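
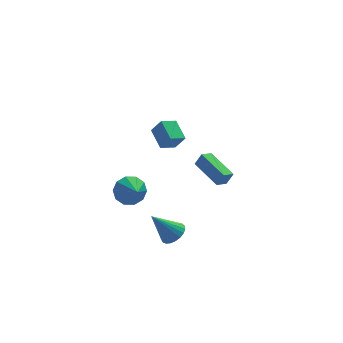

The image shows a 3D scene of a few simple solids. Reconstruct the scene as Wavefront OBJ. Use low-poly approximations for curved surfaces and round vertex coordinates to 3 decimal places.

v -0.681 -1.438 -3.998
v -0.204 -2.018 -3.6
v -1.919 -1.322 -2.342
v -0.047 -1.716 -3.504
v -0 -1.366 -3.494
v -0.071 -1.028 -3.57
v -0.248 -0.761 -3.721
v -0.499 -0.612 -3.919
v -0.782 -0.605 -4.131
v -1.047 -0.742 -4.32
v -1.249 -1 -4.453
v -1.353 -1.333 -4.507
v -1.341 -1.685 -4.474
v -1.214 -1.994 -4.357
v -0.996 -2.207 -4.179
v -0.723 -2.287 -3.969
v -0.443 -2.22 -3.764
v -2.083 3.923 -4.129
v -1.592 4.48 -3.372
v -1.877 2.657 -3.331
v -2.232 4.465 -3.23
v -2.814 4.243 -3.431
v -3.118 3.899 -3.898
v -3.026 3.564 -4.454
v -2.574 3.366 -4.885
v -1.935 3.381 -5.027
v -1.352 3.603 -4.826
v -1.049 3.947 -4.359
v -1.141 4.282 -3.803
v -1.256 -0.771 3.051
v -0.752 -1.122 3.988
v -1.498 0.511 3.662
v -0.993 0.16 4.598
v -0.327 -0.42 2.682
v 0.178 -0.771 3.618
v -0.568 0.862 3.292
v -0.064 0.511 4.229
v 2.204 -0.022 -1.33
v 2.591 -0.088 -0.509
v 1.375 1.919 -0.783
v 1.762 1.853 0.038
v 2.878 0.347 -1.618
v 3.265 0.281 -0.797
v 2.049 2.288 -1.071
v 2.436 2.222 -0.25
f 2 1 4
f 2 4 3
f 4 1 5
f 4 5 3
f 5 1 6
f 5 6 3
f 6 1 7
f 6 7 3
f 7 1 8
f 7 8 3
f 8 1 9
f 8 9 3
f 9 1 10
f 9 10 3
f 10 1 11
f 10 11 3
f 11 1 12
f 11 12 3
f 12 1 13
f 12 13 3
f 13 1 14
f 13 14 3
f 14 1 15
f 14 15 3
f 15 1 16
f 15 16 3
f 16 1 17
f 16 17 3
f 17 1 2
f 17 2 3
f 19 18 21
f 19 21 20
f 21 18 22
f 21 22 20
f 22 18 23
f 22 23 20
f 23 18 24
f 23 24 20
f 24 18 25
f 24 25 20
f 25 18 26
f 25 26 20
f 26 18 27
f 26 27 20
f 27 18 28
f 27 28 20
f 28 18 29
f 28 29 20
f 29 18 19
f 29 19 20
f 31 33 30
f 34 31 30
f 30 33 32
f 32 34 30
f 31 37 33
f 35 31 34
f 35 37 31
f 33 37 32
f 36 34 32
f 32 37 36
f 36 35 34
f 37 35 36
f 39 41 38
f 42 39 38
f 38 41 40
f 40 42 38
f 39 45 41
f 43 39 42
f 43 45 39
f 41 45 40
f 44 42 40
f 40 45 44
f 44 43 42
f 45 43 44



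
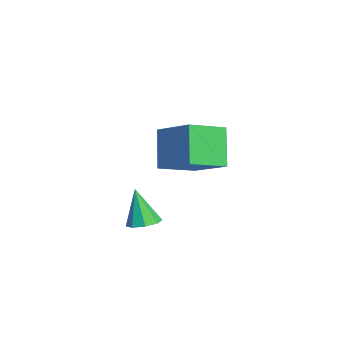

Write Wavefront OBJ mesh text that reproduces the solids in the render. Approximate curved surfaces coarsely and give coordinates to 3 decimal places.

v 1.673 -2.133 -0.828
v 2.155 -1.649 -0.6
v 1.187 -2.427 0.828
v 1.664 -1.423 -0.704
v 1.177 -1.613 -0.881
v 0.982 -2.107 -1.026
v 1.191 -2.616 -1.055
v 1.683 -2.842 -0.951
v 2.169 -2.652 -0.774
v 2.365 -2.158 -0.629
v -3.583 -1.021 1.735
v -2.014 0.099 2.71
v -4.36 0.617 1.102
v -2.791 1.737 2.077
v -2.449 -1.137 0.043
v -0.88 -0.017 1.018
v -3.226 0.501 -0.59
v -1.657 1.621 0.385
f 2 1 4
f 2 4 3
f 4 1 5
f 4 5 3
f 5 1 6
f 5 6 3
f 6 1 7
f 6 7 3
f 7 1 8
f 7 8 3
f 8 1 9
f 8 9 3
f 9 1 10
f 9 10 3
f 10 1 2
f 10 2 3
f 12 14 11
f 15 12 11
f 11 14 13
f 13 15 11
f 12 18 14
f 16 12 15
f 16 18 12
f 14 18 13
f 17 15 13
f 13 18 17
f 17 16 15
f 18 16 17



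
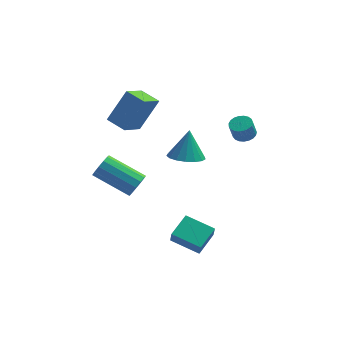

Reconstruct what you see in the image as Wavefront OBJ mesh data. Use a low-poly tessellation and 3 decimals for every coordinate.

v 2.589 2.769 1.181
v 3.021 2.312 1.166
v 2.804 2.073 2.123
v 2.371 2.531 2.139
v 3.162 2.517 1.249
v 2.945 2.278 2.206
v 3.203 2.765 1.32
v 2.986 2.527 2.277
v 3.138 3.015 1.367
v 2.921 2.776 2.324
v 2.978 3.222 1.382
v 2.761 2.983 2.34
v 2.751 3.35 1.363
v 2.534 3.112 2.32
v 2.495 3.378 1.312
v 2.278 3.14 2.269
v 2.256 3.301 1.239
v 2.039 3.063 2.196
v 2.074 3.132 1.155
v 1.857 2.894 2.112
v 1.981 2.9 1.076
v 1.764 2.662 2.033
v 1.993 2.646 1.016
v 1.776 2.407 1.973
v 2.108 2.412 0.984
v 1.891 2.174 1.941
v 2.306 2.241 0.986
v 2.089 2.003 1.943
v 2.553 2.161 1.022
v 2.336 1.922 1.979
v 2.806 2.186 1.085
v 2.589 1.947 2.043
v 0.451 -4.126 -2.667
v 0.523 -4.526 -1.864
v -0.983 -3.492 -2.223
v -0.912 -3.891 -1.42
v 1.112 -2.989 -2.16
v 1.183 -3.388 -1.357
v -0.323 -2.354 -1.716
v -0.251 -2.754 -0.913
v -2.762 2.526 1.593
v -3.455 1.285 2.391
v -3.695 3.227 1.873
v -4.388 1.986 2.672
v -1.792 3.114 3.348
v -2.485 1.873 4.147
v -2.725 3.815 3.629
v -3.418 2.574 4.427
v -2.614 -2.502 1.056
v -2.224 -2.118 1.524
v -4.057 -1.415 2.472
v -4.446 -1.798 2.004
v -2.295 -1.874 1.207
v -4.127 -1.171 2.156
v -2.466 -1.83 0.842
v -4.299 -1.127 1.791
v -2.685 -1.999 0.545
v -4.518 -1.296 1.494
v -2.881 -2.327 0.41
v -4.714 -1.624 1.359
v -2.992 -2.711 0.48
v -4.825 -2.008 1.429
v -2.983 -3.029 0.733
v -4.816 -2.325 1.681
v -2.857 -3.179 1.088
v -4.689 -2.475 2.036
v -2.653 -3.114 1.433
v -4.486 -2.41 2.381
v -2.437 -2.854 1.658
v -4.27 -2.151 2.607
v -2.277 -2.483 1.692
v -4.11 -1.78 2.641
v -0.368 1.428 0.309
v 0.621 1.287 0.265
v -0.212 2.012 1.931
v 0.563 1.736 0.11
v 0.291 2.114 -0.001
v -0.132 2.335 -0.04
v -0.608 2.349 0.001
v -1.03 2.151 0.113
v -1.3 1.788 0.269
v -1.356 1.343 0.435
v -1.186 0.917 0.572
v -0.828 0.608 0.649
v -0.365 0.487 0.648
v 0.097 0.582 0.569
v 0.453 0.871 0.431
f 2 1 5
f 2 5 3
f 3 5 6
f 3 6 4
f 5 1 7
f 5 7 6
f 6 7 8
f 6 8 4
f 7 1 9
f 7 9 8
f 8 9 10
f 8 10 4
f 9 1 11
f 9 11 10
f 10 11 12
f 10 12 4
f 11 1 13
f 11 13 12
f 12 13 14
f 12 14 4
f 13 1 15
f 13 15 14
f 14 15 16
f 14 16 4
f 15 1 17
f 15 17 16
f 16 17 18
f 16 18 4
f 17 1 19
f 17 19 18
f 18 19 20
f 18 20 4
f 19 1 21
f 19 21 20
f 20 21 22
f 20 22 4
f 21 1 23
f 21 23 22
f 22 23 24
f 22 24 4
f 23 1 25
f 23 25 24
f 24 25 26
f 24 26 4
f 25 1 27
f 25 27 26
f 26 27 28
f 26 28 4
f 27 1 29
f 27 29 28
f 28 29 30
f 28 30 4
f 29 1 31
f 29 31 30
f 30 31 32
f 30 32 4
f 31 1 2
f 31 2 32
f 32 2 3
f 32 3 4
f 34 36 33
f 37 34 33
f 33 36 35
f 35 37 33
f 34 40 36
f 38 34 37
f 38 40 34
f 36 40 35
f 39 37 35
f 35 40 39
f 39 38 37
f 40 38 39
f 42 44 41
f 45 42 41
f 41 44 43
f 43 45 41
f 42 48 44
f 46 42 45
f 46 48 42
f 44 48 43
f 47 45 43
f 43 48 47
f 47 46 45
f 48 46 47
f 50 49 53
f 50 53 51
f 51 53 54
f 51 54 52
f 53 49 55
f 53 55 54
f 54 55 56
f 54 56 52
f 55 49 57
f 55 57 56
f 56 57 58
f 56 58 52
f 57 49 59
f 57 59 58
f 58 59 60
f 58 60 52
f 59 49 61
f 59 61 60
f 60 61 62
f 60 62 52
f 61 49 63
f 61 63 62
f 62 63 64
f 62 64 52
f 63 49 65
f 63 65 64
f 64 65 66
f 64 66 52
f 65 49 67
f 65 67 66
f 66 67 68
f 66 68 52
f 67 49 69
f 67 69 68
f 68 69 70
f 68 70 52
f 69 49 71
f 69 71 70
f 70 71 72
f 70 72 52
f 71 49 50
f 71 50 72
f 72 50 51
f 72 51 52
f 74 73 76
f 74 76 75
f 76 73 77
f 76 77 75
f 77 73 78
f 77 78 75
f 78 73 79
f 78 79 75
f 79 73 80
f 79 80 75
f 80 73 81
f 80 81 75
f 81 73 82
f 81 82 75
f 82 73 83
f 82 83 75
f 83 73 84
f 83 84 75
f 84 73 85
f 84 85 75
f 85 73 86
f 85 86 75
f 86 73 87
f 86 87 75
f 87 73 74
f 87 74 75



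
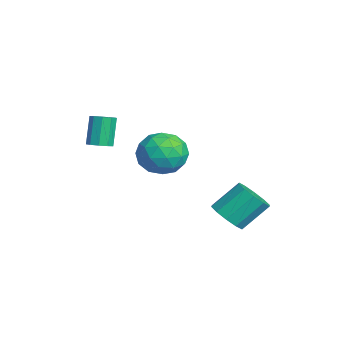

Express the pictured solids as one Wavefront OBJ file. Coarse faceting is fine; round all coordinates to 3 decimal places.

v 4.005 1.514 -3.907
v 4.823 1.692 -3.975
v 4.673 2.785 -2.9
v 3.855 2.606 -2.833
v 4.566 1.99 -4.313
v 4.415 3.083 -3.238
v 4.094 2.106 -4.497
v 3.944 3.198 -3.422
v 3.589 1.995 -4.455
v 3.438 3.088 -3.38
v 3.242 1.701 -4.205
v 3.092 2.793 -3.13
v 3.187 1.335 -3.84
v 3.037 2.428 -2.765
v 3.445 1.037 -3.502
v 3.294 2.13 -2.427
v 3.916 0.922 -3.318
v 3.766 2.014 -2.243
v 4.422 1.032 -3.36
v 4.271 2.125 -2.285
v 4.768 1.327 -3.61
v 4.618 2.419 -2.535
v 2.135 -0.539 -0.436
v 2.663 -0.094 -1.271
v 3.517 -1.566 -0.109
v 4.045 -1.121 -0.944
v 3.846 -0.535 -0.055
v 2.992 0.099 -0.257
v 3.188 -1.759 -1.123
v 2.334 -1.125 -1.325
v 3.314 -0.849 -1.695
v 3.72 -0.092 -1.035
v 2.46 -1.568 -0.345
v 2.866 -0.811 0.315
v 2.278 -0.226 -0.882
v 3.902 -1.434 -0.498
v 3.785 -1.089 0.024
v 4.095 -0.828 -0.466
v 2.471 -0.113 -0.286
v 2.781 0.149 -0.777
v 3.476 -0.11 -0.062
v 3.399 -1.809 -0.603
v 3.709 -1.547 -1.094
v 2.085 -0.832 -0.914
v 2.395 -0.571 -1.404
v 2.704 -1.55 -1.318
v 2.971 -0.409 -1.622
v 3.783 -1.012 -1.43
v 3.279 -1.387 -1.535
v 2.777 -1.014 -1.654
v 3.209 0.036 -1.234
v 4.022 -0.567 -1.042
v 3.905 -0.223 -0.52
v 3.403 0.15 -0.639
v 3.592 -0.407 -1.484
v 2.158 -1.093 -0.338
v 2.971 -1.696 -0.146
v 2.777 -1.81 -0.741
v 2.275 -1.437 -0.86
v 2.397 -0.648 0.05
v 3.209 -1.251 0.242
v 3.403 -0.646 0.274
v 2.901 -0.273 0.155
v 2.588 -1.253 0.104
v -0.167 -2.794 -1.581
v 0.133 -3.213 -1.389
v -0.393 -2.985 -0.068
v -0.693 -2.566 -0.259
v 0.329 -2.894 -1.366
v -0.196 -2.665 -0.045
v 0.294 -2.527 -1.443
v -0.232 -2.299 -0.122
v 0.042 -2.286 -1.585
v -0.483 -2.057 -0.264
v -0.307 -2.282 -1.725
v -0.832 -2.054 -0.403
v -0.591 -2.518 -1.797
v -1.116 -2.29 -0.476
v -0.677 -2.883 -1.768
v -1.202 -2.655 -0.447
v -0.524 -3.207 -1.651
v -1.049 -2.978 -0.33
v -0.204 -3.337 -1.502
v -0.73 -3.109 -0.18
f 2 1 5
f 2 5 3
f 3 5 6
f 3 6 4
f 5 1 7
f 5 7 6
f 6 7 8
f 6 8 4
f 7 1 9
f 7 9 8
f 8 9 10
f 8 10 4
f 9 1 11
f 9 11 10
f 10 11 12
f 10 12 4
f 11 1 13
f 11 13 12
f 12 13 14
f 12 14 4
f 13 1 15
f 13 15 14
f 14 15 16
f 14 16 4
f 15 1 17
f 15 17 16
f 16 17 18
f 16 18 4
f 17 1 19
f 17 19 18
f 18 19 20
f 18 20 4
f 19 1 21
f 19 21 20
f 20 21 22
f 20 22 4
f 21 1 2
f 21 2 22
f 22 2 3
f 22 3 4
f 23 60 39
f 60 34 63
f 39 63 28
f 60 63 39
f 23 39 35
f 39 28 40
f 35 40 24
f 39 40 35
f 23 35 44
f 35 24 45
f 44 45 30
f 35 45 44
f 23 44 56
f 44 30 59
f 56 59 33
f 44 59 56
f 23 56 60
f 56 33 64
f 60 64 34
f 56 64 60
f 24 40 51
f 40 28 54
f 51 54 32
f 40 54 51
f 28 63 41
f 63 34 62
f 41 62 27
f 63 62 41
f 34 64 61
f 64 33 57
f 61 57 25
f 64 57 61
f 33 59 58
f 59 30 46
f 58 46 29
f 59 46 58
f 30 45 50
f 45 24 47
f 50 47 31
f 45 47 50
f 26 52 38
f 52 32 53
f 38 53 27
f 52 53 38
f 26 38 36
f 38 27 37
f 36 37 25
f 38 37 36
f 26 36 43
f 36 25 42
f 43 42 29
f 36 42 43
f 26 43 48
f 43 29 49
f 48 49 31
f 43 49 48
f 26 48 52
f 48 31 55
f 52 55 32
f 48 55 52
f 27 53 41
f 53 32 54
f 41 54 28
f 53 54 41
f 25 37 61
f 37 27 62
f 61 62 34
f 37 62 61
f 29 42 58
f 42 25 57
f 58 57 33
f 42 57 58
f 31 49 50
f 49 29 46
f 50 46 30
f 49 46 50
f 32 55 51
f 55 31 47
f 51 47 24
f 55 47 51
f 66 65 69
f 66 69 67
f 67 69 70
f 67 70 68
f 69 65 71
f 69 71 70
f 70 71 72
f 70 72 68
f 71 65 73
f 71 73 72
f 72 73 74
f 72 74 68
f 73 65 75
f 73 75 74
f 74 75 76
f 74 76 68
f 75 65 77
f 75 77 76
f 76 77 78
f 76 78 68
f 77 65 79
f 77 79 78
f 78 79 80
f 78 80 68
f 79 65 81
f 79 81 80
f 80 81 82
f 80 82 68
f 81 65 83
f 81 83 82
f 82 83 84
f 82 84 68
f 83 65 66
f 83 66 84
f 84 66 67
f 84 67 68



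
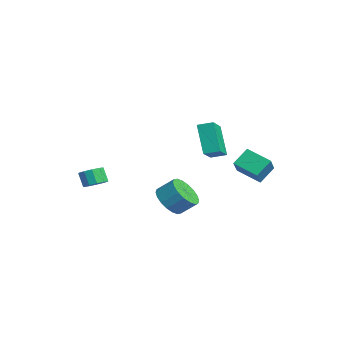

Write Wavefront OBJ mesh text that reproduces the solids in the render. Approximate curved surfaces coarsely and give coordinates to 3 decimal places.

v -1.807 2.585 1.237
v -2.969 2.567 3.045
v -1.443 3.44 1.479
v -2.606 3.422 3.287
v -0.274 1.658 2.213
v -1.437 1.64 4.021
v 0.089 2.513 2.455
v -1.073 2.495 4.263
v 2.824 -1.29 0.174
v 3.616 -1.041 -0.486
v 4.028 -0.2 0.327
v 3.236 -0.45 0.986
v 3.273 -0.746 -0.617
v 3.685 0.095 0.196
v 2.841 -0.558 -0.593
v 3.252 0.283 0.22
v 2.405 -0.516 -0.416
v 2.817 0.325 0.397
v 2.053 -0.626 -0.123
v 2.465 0.215 0.69
v 1.853 -0.869 0.229
v 2.265 -0.028 1.042
v 1.846 -1.195 0.57
v 2.258 -0.354 1.383
v 2.032 -1.54 0.833
v 2.444 -0.699 1.646
v 2.375 -1.835 0.964
v 2.787 -0.994 1.777
v 2.808 -2.023 0.94
v 3.219 -1.182 1.753
v 3.243 -2.065 0.763
v 3.655 -1.224 1.576
v 3.595 -1.955 0.47
v 4.007 -1.114 1.283
v 3.795 -1.712 0.118
v 4.207 -0.871 0.931
v 3.802 -1.386 -0.223
v 4.214 -0.545 0.59
v -2.782 -3.903 -0.47
v -2.27 -4.416 -0.276
v -2.766 -4.57 0.625
v -3.278 -4.057 0.43
v -2.124 -4.003 -0.125
v -2.62 -4.157 0.776
v -2.229 -3.551 -0.106
v -2.725 -3.705 0.795
v -2.545 -3.235 -0.226
v -3.041 -3.389 0.675
v -2.952 -3.173 -0.439
v -3.448 -3.327 0.462
v -3.294 -3.39 -0.665
v -3.79 -3.544 0.236
v -3.44 -3.803 -0.816
v -3.936 -3.957 0.085
v -3.335 -4.255 -0.835
v -3.831 -4.409 0.066
v -3.019 -4.571 -0.715
v -3.515 -4.725 0.186
v -2.612 -4.633 -0.502
v -3.108 -4.787 0.399
v 2.758 2.596 2.001
v 3.84 2.011 3.025
v 2.435 3.483 2.85
v 3.516 2.899 3.874
v 3.844 3.561 1.406
v 4.925 2.977 2.43
v 3.52 4.449 2.255
v 4.602 3.864 3.279
f 2 4 1
f 5 2 1
f 1 4 3
f 3 5 1
f 2 8 4
f 6 2 5
f 6 8 2
f 4 8 3
f 7 5 3
f 3 8 7
f 7 6 5
f 8 6 7
f 10 9 13
f 10 13 11
f 11 13 14
f 11 14 12
f 13 9 15
f 13 15 14
f 14 15 16
f 14 16 12
f 15 9 17
f 15 17 16
f 16 17 18
f 16 18 12
f 17 9 19
f 17 19 18
f 18 19 20
f 18 20 12
f 19 9 21
f 19 21 20
f 20 21 22
f 20 22 12
f 21 9 23
f 21 23 22
f 22 23 24
f 22 24 12
f 23 9 25
f 23 25 24
f 24 25 26
f 24 26 12
f 25 9 27
f 25 27 26
f 26 27 28
f 26 28 12
f 27 9 29
f 27 29 28
f 28 29 30
f 28 30 12
f 29 9 31
f 29 31 30
f 30 31 32
f 30 32 12
f 31 9 33
f 31 33 32
f 32 33 34
f 32 34 12
f 33 9 35
f 33 35 34
f 34 35 36
f 34 36 12
f 35 9 37
f 35 37 36
f 36 37 38
f 36 38 12
f 37 9 10
f 37 10 38
f 38 10 11
f 38 11 12
f 40 39 43
f 40 43 41
f 41 43 44
f 41 44 42
f 43 39 45
f 43 45 44
f 44 45 46
f 44 46 42
f 45 39 47
f 45 47 46
f 46 47 48
f 46 48 42
f 47 39 49
f 47 49 48
f 48 49 50
f 48 50 42
f 49 39 51
f 49 51 50
f 50 51 52
f 50 52 42
f 51 39 53
f 51 53 52
f 52 53 54
f 52 54 42
f 53 39 55
f 53 55 54
f 54 55 56
f 54 56 42
f 55 39 57
f 55 57 56
f 56 57 58
f 56 58 42
f 57 39 59
f 57 59 58
f 58 59 60
f 58 60 42
f 59 39 40
f 59 40 60
f 60 40 41
f 60 41 42
f 62 64 61
f 65 62 61
f 61 64 63
f 63 65 61
f 62 68 64
f 66 62 65
f 66 68 62
f 64 68 63
f 67 65 63
f 63 68 67
f 67 66 65
f 68 66 67



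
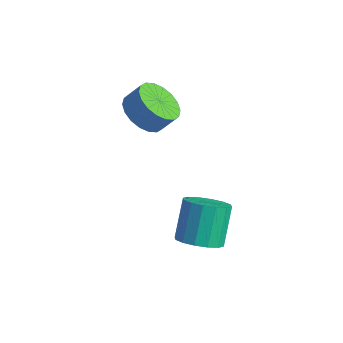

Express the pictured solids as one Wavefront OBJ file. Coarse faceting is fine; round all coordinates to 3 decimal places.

v -0.786 0.601 3.51
v -0.276 1.212 2.856
v 0.176 1.669 3.636
v -0.334 1.059 4.29
v -0.659 1.449 2.939
v -0.208 1.906 3.719
v -1.068 1.518 3.136
v -0.616 1.976 3.915
v -1.42 1.406 3.406
v -0.969 1.863 4.185
v -1.647 1.134 3.697
v -1.196 1.591 4.476
v -1.704 0.757 3.951
v -1.252 1.214 4.73
v -1.578 0.349 4.118
v -1.127 0.806 4.897
v -1.296 -0.009 4.164
v -0.844 0.448 4.944
v -0.912 -0.246 4.081
v -0.461 0.211 4.861
v -0.504 -0.316 3.885
v -0.052 0.142 4.664
v -0.151 -0.203 3.615
v 0.3 0.254 4.394
v 0.076 0.069 3.324
v 0.527 0.526 4.103
v 0.132 0.446 3.07
v 0.584 0.903 3.849
v 0.007 0.854 2.903
v 0.458 1.311 3.682
v 3.773 -0.936 -0.244
v 4.678 -0.844 0.03
v 4.152 0.127 1.439
v 3.247 0.036 1.164
v 4.595 -0.46 -0.266
v 4.069 0.511 1.143
v 4.292 -0.203 -0.556
v 3.766 0.768 0.853
v 3.85 -0.143 -0.762
v 3.324 0.828 0.646
v 3.387 -0.295 -0.83
v 2.861 0.676 0.578
v 3.028 -0.619 -0.741
v 2.502 0.353 0.668
v 2.868 -1.027 -0.519
v 2.342 -0.056 0.89
v 2.951 -1.411 -0.223
v 2.425 -0.44 1.186
v 3.254 -1.668 0.067
v 2.728 -0.697 1.476
v 3.696 -1.728 0.274
v 3.17 -0.757 1.682
v 4.159 -1.576 0.342
v 3.633 -0.605 1.75
v 4.518 -1.253 0.252
v 3.992 -0.281 1.661
f 2 1 5
f 2 5 3
f 3 5 6
f 3 6 4
f 5 1 7
f 5 7 6
f 6 7 8
f 6 8 4
f 7 1 9
f 7 9 8
f 8 9 10
f 8 10 4
f 9 1 11
f 9 11 10
f 10 11 12
f 10 12 4
f 11 1 13
f 11 13 12
f 12 13 14
f 12 14 4
f 13 1 15
f 13 15 14
f 14 15 16
f 14 16 4
f 15 1 17
f 15 17 16
f 16 17 18
f 16 18 4
f 17 1 19
f 17 19 18
f 18 19 20
f 18 20 4
f 19 1 21
f 19 21 20
f 20 21 22
f 20 22 4
f 21 1 23
f 21 23 22
f 22 23 24
f 22 24 4
f 23 1 25
f 23 25 24
f 24 25 26
f 24 26 4
f 25 1 27
f 25 27 26
f 26 27 28
f 26 28 4
f 27 1 29
f 27 29 28
f 28 29 30
f 28 30 4
f 29 1 2
f 29 2 30
f 30 2 3
f 30 3 4
f 32 31 35
f 32 35 33
f 33 35 36
f 33 36 34
f 35 31 37
f 35 37 36
f 36 37 38
f 36 38 34
f 37 31 39
f 37 39 38
f 38 39 40
f 38 40 34
f 39 31 41
f 39 41 40
f 40 41 42
f 40 42 34
f 41 31 43
f 41 43 42
f 42 43 44
f 42 44 34
f 43 31 45
f 43 45 44
f 44 45 46
f 44 46 34
f 45 31 47
f 45 47 46
f 46 47 48
f 46 48 34
f 47 31 49
f 47 49 48
f 48 49 50
f 48 50 34
f 49 31 51
f 49 51 50
f 50 51 52
f 50 52 34
f 51 31 53
f 51 53 52
f 52 53 54
f 52 54 34
f 53 31 55
f 53 55 54
f 54 55 56
f 54 56 34
f 55 31 32
f 55 32 56
f 56 32 33
f 56 33 34



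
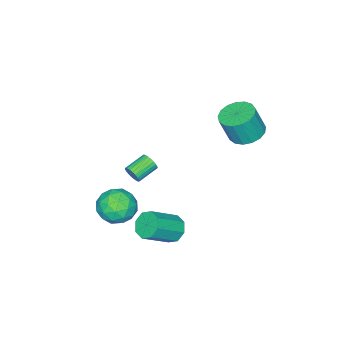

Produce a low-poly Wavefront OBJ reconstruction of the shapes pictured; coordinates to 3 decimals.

v 1.2 -1.332 -4.11
v 2.012 -1.833 -4.886
v 1.528 -2.807 -2.814
v 2.34 -3.308 -3.59
v 2.601 -2.244 -3.03
v 2.398 -1.333 -3.831
v 1.142 -3.307 -3.869
v 0.939 -2.396 -4.67
v 1.976 -3.054 -4.738
v 2.878 -2.397 -4.219
v 0.662 -2.243 -3.481
v 1.564 -1.586 -2.962
v 1.577 -1.453 -4.612
v 1.963 -3.187 -3.088
v 2.116 -2.562 -2.759
v 2.594 -2.856 -3.215
v 1.804 -1.159 -3.991
v 2.281 -1.454 -4.448
v 2.627 -1.695 -3.357
v 1.259 -3.186 -3.252
v 1.736 -3.481 -3.709
v 0.946 -1.784 -4.485
v 1.424 -2.078 -4.941
v 0.913 -2.945 -4.343
v 2.033 -2.465 -4.981
v 2.226 -3.332 -4.219
v 1.522 -3.332 -4.383
v 1.403 -2.796 -4.854
v 2.563 -2.079 -4.676
v 2.756 -2.946 -3.914
v 2.91 -2.321 -3.585
v 2.79 -1.785 -4.055
v 2.542 -2.797 -4.588
v 0.784 -1.694 -3.786
v 0.977 -2.561 -3.024
v 0.75 -2.855 -3.645
v 0.63 -2.319 -4.115
v 1.314 -1.308 -3.481
v 1.507 -2.175 -2.719
v 2.137 -1.844 -2.846
v 2.018 -1.308 -3.317
v 0.998 -1.843 -3.112
v 0.499 -2.246 -1.957
v 0.723 -2.026 -1.457
v -0.516 -1.754 -1.023
v -0.739 -1.974 -1.523
v 0.717 -1.838 -1.59
v -0.521 -1.567 -1.156
v 0.679 -1.713 -1.779
v -0.56 -1.441 -1.345
v 0.613 -1.668 -1.995
v -0.626 -1.396 -1.561
v 0.529 -1.712 -2.205
v -0.709 -1.44 -1.771
v 0.442 -1.836 -2.378
v -0.797 -1.564 -1.944
v 0.363 -2.023 -2.486
v -0.876 -1.752 -2.052
v 0.304 -2.244 -2.514
v -0.934 -1.973 -2.08
v 0.276 -2.466 -2.457
v -0.963 -2.194 -2.023
v 0.281 -2.653 -2.324
v -0.957 -2.382 -1.89
v 0.32 -2.779 -2.135
v -0.919 -2.507 -1.701
v 0.386 -2.824 -1.919
v -0.853 -2.552 -1.485
v 0.469 -2.78 -1.709
v -0.769 -2.508 -1.275
v 0.557 -2.656 -1.536
v -0.682 -2.384 -1.102
v 0.636 -2.468 -1.428
v -0.603 -2.197 -0.994
v 0.694 -2.247 -1.4
v -0.544 -1.976 -0.966
v -3.049 2.838 2.019
v -2.202 2.314 1.657
v -1.724 1.938 3.319
v -2.571 2.462 3.681
v -2.034 2.79 1.716
v -1.556 2.413 3.378
v -2.099 3.276 1.845
v -1.621 2.899 3.507
v -2.382 3.662 2.014
v -1.904 3.285 3.676
v -2.817 3.86 2.184
v -2.339 3.483 3.846
v -3.306 3.823 2.316
v -2.828 3.446 3.978
v -3.735 3.561 2.38
v -3.257 3.184 4.042
v -4.008 3.133 2.362
v -3.53 2.757 4.024
v -4.061 2.638 2.265
v -3.583 2.261 3.927
v -3.882 2.189 2.111
v -3.404 1.812 3.773
v -3.512 1.888 1.937
v -3.034 1.512 3.599
v -3.036 1.806 1.781
v -2.558 1.429 3.443
v -2.563 1.959 1.68
v -2.085 1.582 3.342
v 1.404 1.294 -4.018
v 1.884 1.983 -4.314
v 3.436 1.415 -3.118
v 2.956 0.726 -2.822
v 1.516 2.139 -3.762
v 3.068 1.571 -2.566
v 1.083 1.801 -3.36
v 2.635 1.233 -2.165
v 0.837 1.165 -3.344
v 2.389 0.597 -2.148
v 0.924 0.605 -3.722
v 2.476 0.037 -2.526
v 1.292 0.449 -4.274
v 2.844 -0.119 -3.078
v 1.725 0.787 -4.675
v 3.277 0.219 -3.48
v 1.971 1.423 -4.692
v 3.523 0.855 -3.496
f 1 38 17
f 38 12 41
f 17 41 6
f 38 41 17
f 1 17 13
f 17 6 18
f 13 18 2
f 17 18 13
f 1 13 22
f 13 2 23
f 22 23 8
f 13 23 22
f 1 22 34
f 22 8 37
f 34 37 11
f 22 37 34
f 1 34 38
f 34 11 42
f 38 42 12
f 34 42 38
f 2 18 29
f 18 6 32
f 29 32 10
f 18 32 29
f 6 41 19
f 41 12 40
f 19 40 5
f 41 40 19
f 12 42 39
f 42 11 35
f 39 35 3
f 42 35 39
f 11 37 36
f 37 8 24
f 36 24 7
f 37 24 36
f 8 23 28
f 23 2 25
f 28 25 9
f 23 25 28
f 4 30 16
f 30 10 31
f 16 31 5
f 30 31 16
f 4 16 14
f 16 5 15
f 14 15 3
f 16 15 14
f 4 14 21
f 14 3 20
f 21 20 7
f 14 20 21
f 4 21 26
f 21 7 27
f 26 27 9
f 21 27 26
f 4 26 30
f 26 9 33
f 30 33 10
f 26 33 30
f 5 31 19
f 31 10 32
f 19 32 6
f 31 32 19
f 3 15 39
f 15 5 40
f 39 40 12
f 15 40 39
f 7 20 36
f 20 3 35
f 36 35 11
f 20 35 36
f 9 27 28
f 27 7 24
f 28 24 8
f 27 24 28
f 10 33 29
f 33 9 25
f 29 25 2
f 33 25 29
f 44 43 47
f 44 47 45
f 45 47 48
f 45 48 46
f 47 43 49
f 47 49 48
f 48 49 50
f 48 50 46
f 49 43 51
f 49 51 50
f 50 51 52
f 50 52 46
f 51 43 53
f 51 53 52
f 52 53 54
f 52 54 46
f 53 43 55
f 53 55 54
f 54 55 56
f 54 56 46
f 55 43 57
f 55 57 56
f 56 57 58
f 56 58 46
f 57 43 59
f 57 59 58
f 58 59 60
f 58 60 46
f 59 43 61
f 59 61 60
f 60 61 62
f 60 62 46
f 61 43 63
f 61 63 62
f 62 63 64
f 62 64 46
f 63 43 65
f 63 65 64
f 64 65 66
f 64 66 46
f 65 43 67
f 65 67 66
f 66 67 68
f 66 68 46
f 67 43 69
f 67 69 68
f 68 69 70
f 68 70 46
f 69 43 71
f 69 71 70
f 70 71 72
f 70 72 46
f 71 43 73
f 71 73 72
f 72 73 74
f 72 74 46
f 73 43 75
f 73 75 74
f 74 75 76
f 74 76 46
f 75 43 44
f 75 44 76
f 76 44 45
f 76 45 46
f 78 77 81
f 78 81 79
f 79 81 82
f 79 82 80
f 81 77 83
f 81 83 82
f 82 83 84
f 82 84 80
f 83 77 85
f 83 85 84
f 84 85 86
f 84 86 80
f 85 77 87
f 85 87 86
f 86 87 88
f 86 88 80
f 87 77 89
f 87 89 88
f 88 89 90
f 88 90 80
f 89 77 91
f 89 91 90
f 90 91 92
f 90 92 80
f 91 77 93
f 91 93 92
f 92 93 94
f 92 94 80
f 93 77 95
f 93 95 94
f 94 95 96
f 94 96 80
f 95 77 97
f 95 97 96
f 96 97 98
f 96 98 80
f 97 77 99
f 97 99 98
f 98 99 100
f 98 100 80
f 99 77 101
f 99 101 100
f 100 101 102
f 100 102 80
f 101 77 103
f 101 103 102
f 102 103 104
f 102 104 80
f 103 77 78
f 103 78 104
f 104 78 79
f 104 79 80
f 106 105 109
f 106 109 107
f 107 109 110
f 107 110 108
f 109 105 111
f 109 111 110
f 110 111 112
f 110 112 108
f 111 105 113
f 111 113 112
f 112 113 114
f 112 114 108
f 113 105 115
f 113 115 114
f 114 115 116
f 114 116 108
f 115 105 117
f 115 117 116
f 116 117 118
f 116 118 108
f 117 105 119
f 117 119 118
f 118 119 120
f 118 120 108
f 119 105 121
f 119 121 120
f 120 121 122
f 120 122 108
f 121 105 106
f 121 106 122
f 122 106 107
f 122 107 108



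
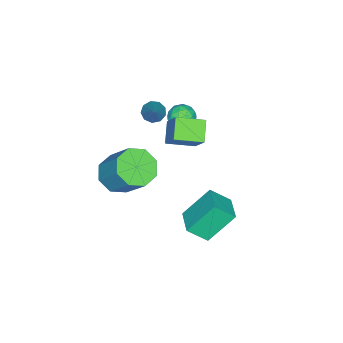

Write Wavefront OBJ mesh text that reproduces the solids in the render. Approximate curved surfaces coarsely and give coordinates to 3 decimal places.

v -3.316 -0.092 2.258
v -2.627 -0.252 1.989
v -3.573 -1.288 2.311
v -2.884 -1.448 2.042
v -2.961 -1.162 2.738
v -2.802 -0.422 2.705
v -3.398 -1.118 1.595
v -3.239 -0.378 1.562
v -2.678 -0.886 1.579
v -2.407 -0.913 2.285
v -3.793 -0.627 2.015
v -3.522 -0.654 2.721
v -2.949 -0.067 2.119
v -3.251 -1.473 2.181
v -3.296 -1.305 2.59
v -2.891 -1.399 2.432
v -3.052 -0.167 2.54
v -2.647 -0.261 2.382
v -2.843 -0.796 2.822
v -3.553 -1.279 1.918
v -3.148 -1.373 1.76
v -3.309 -0.141 1.868
v -2.904 -0.235 1.71
v -3.357 -0.744 1.478
v -2.574 -0.533 1.719
v -2.725 -1.237 1.75
v -3.027 -1.043 1.488
v -2.933 -0.608 1.469
v -2.415 -0.549 2.135
v -2.566 -1.253 2.166
v -2.611 -1.084 2.575
v -2.518 -0.649 2.556
v -2.445 -0.922 1.894
v -3.634 -0.287 2.134
v -3.785 -0.991 2.165
v -3.682 -0.891 1.744
v -3.589 -0.456 1.725
v -3.475 -0.303 2.55
v -3.626 -1.007 2.581
v -3.267 -0.932 2.831
v -3.173 -0.497 2.812
v -3.755 -0.618 2.406
v 2.585 -0.956 2.869
v 3.558 -0.826 2.498
v 4.029 0.446 4.18
v 3.055 0.316 4.551
v 3.047 -0.271 2.222
v 3.518 1.001 3.903
v 2.265 -0.117 2.324
v 2.735 1.155 4.006
v 1.67 -0.455 2.746
v 2.141 0.817 4.428
v 1.611 -1.086 3.24
v 2.082 0.186 4.922
v 2.122 -1.641 3.517
v 2.593 -0.369 5.198
v 2.905 -1.795 3.414
v 3.375 -0.523 5.096
v 3.499 -1.457 2.992
v 3.97 -0.185 4.674
v 1.027 1.535 -0.561
v 0.058 2.461 0.937
v 0.531 2.397 -1.414
v -0.437 3.323 0.084
v 2.117 2.357 -0.364
v 1.149 3.283 1.134
v 1.622 3.219 -1.217
v 0.653 4.145 0.281
v -2.847 -2.195 2.051
v -2.417 -2.037 1.634
v -1.693 -1.485 3.509
v -2.688 -1.715 1.692
v -3.033 -1.618 1.918
v -3.291 -1.791 2.207
v -3.342 -2.153 2.423
v -3.161 -2.534 2.465
v -2.833 -2.756 2.313
v -2.512 -2.716 2.039
v -2.348 -2.432 1.771
v -1.526 -0.703 3.255
v -0.832 0.146 4.67
v -2.305 0.486 2.924
v -1.611 1.336 4.338
v -0.609 -0.296 2.562
v 0.085 0.554 3.976
v -1.388 0.894 2.23
v -0.694 1.743 3.645
f 1 38 17
f 38 12 41
f 17 41 6
f 38 41 17
f 1 17 13
f 17 6 18
f 13 18 2
f 17 18 13
f 1 13 22
f 13 2 23
f 22 23 8
f 13 23 22
f 1 22 34
f 22 8 37
f 34 37 11
f 22 37 34
f 1 34 38
f 34 11 42
f 38 42 12
f 34 42 38
f 2 18 29
f 18 6 32
f 29 32 10
f 18 32 29
f 6 41 19
f 41 12 40
f 19 40 5
f 41 40 19
f 12 42 39
f 42 11 35
f 39 35 3
f 42 35 39
f 11 37 36
f 37 8 24
f 36 24 7
f 37 24 36
f 8 23 28
f 23 2 25
f 28 25 9
f 23 25 28
f 4 30 16
f 30 10 31
f 16 31 5
f 30 31 16
f 4 16 14
f 16 5 15
f 14 15 3
f 16 15 14
f 4 14 21
f 14 3 20
f 21 20 7
f 14 20 21
f 4 21 26
f 21 7 27
f 26 27 9
f 21 27 26
f 4 26 30
f 26 9 33
f 30 33 10
f 26 33 30
f 5 31 19
f 31 10 32
f 19 32 6
f 31 32 19
f 3 15 39
f 15 5 40
f 39 40 12
f 15 40 39
f 7 20 36
f 20 3 35
f 36 35 11
f 20 35 36
f 9 27 28
f 27 7 24
f 28 24 8
f 27 24 28
f 10 33 29
f 33 9 25
f 29 25 2
f 33 25 29
f 44 43 47
f 44 47 45
f 45 47 48
f 45 48 46
f 47 43 49
f 47 49 48
f 48 49 50
f 48 50 46
f 49 43 51
f 49 51 50
f 50 51 52
f 50 52 46
f 51 43 53
f 51 53 52
f 52 53 54
f 52 54 46
f 53 43 55
f 53 55 54
f 54 55 56
f 54 56 46
f 55 43 57
f 55 57 56
f 56 57 58
f 56 58 46
f 57 43 59
f 57 59 58
f 58 59 60
f 58 60 46
f 59 43 44
f 59 44 60
f 60 44 45
f 60 45 46
f 62 64 61
f 65 62 61
f 61 64 63
f 63 65 61
f 62 68 64
f 66 62 65
f 66 68 62
f 64 68 63
f 67 65 63
f 63 68 67
f 67 66 65
f 68 66 67
f 70 69 72
f 70 72 71
f 72 69 73
f 72 73 71
f 73 69 74
f 73 74 71
f 74 69 75
f 74 75 71
f 75 69 76
f 75 76 71
f 76 69 77
f 76 77 71
f 77 69 78
f 77 78 71
f 78 69 79
f 78 79 71
f 79 69 70
f 79 70 71
f 81 83 80
f 84 81 80
f 80 83 82
f 82 84 80
f 81 87 83
f 85 81 84
f 85 87 81
f 83 87 82
f 86 84 82
f 82 87 86
f 86 85 84
f 87 85 86



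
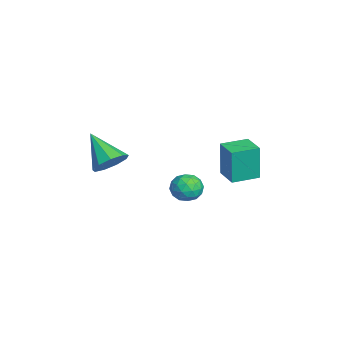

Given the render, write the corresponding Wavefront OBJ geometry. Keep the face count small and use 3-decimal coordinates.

v -1.095 -3.139 -4.024
v -0.39 -3.154 -3.329
v -2.445 -4.061 -2.676
v -0.743 -2.577 -3.288
v -1.261 -2.264 -3.592
v -1.701 -2.36 -4.098
v -1.857 -2.82 -4.57
v -1.656 -3.43 -4.786
v -1.193 -3.903 -4.646
v -0.683 -4.019 -4.215
v -0.366 -3.723 -3.694
v -0.148 2.058 -4.343
v -0.215 2.034 -2.364
v -0.631 3.436 -4.343
v -0.698 3.412 -2.364
v 1.078 2.488 -4.296
v 1.011 2.464 -2.317
v 0.595 3.866 -4.296
v 0.528 3.842 -2.317
v 1.555 0.267 -3.625
v 2.055 0.919 -3.446
v 2.625 -0.419 -4.114
v 3.125 0.233 -3.935
v 2.787 -0.221 -3.312
v 2.126 0.203 -3.011
v 2.554 0.297 -4.549
v 1.893 0.721 -4.248
v 2.672 0.938 -4.018
v 2.817 0.618 -3.253
v 1.863 -0.118 -4.307
v 2.008 -0.438 -3.542
v 1.711 0.653 -3.493
v 2.969 -0.153 -4.067
v 2.77 -0.42 -3.701
v 3.064 -0.036 -3.596
v 1.753 0.232 -3.237
v 2.047 0.616 -3.132
v 2.477 -0.054 -3.053
v 2.633 -0.116 -4.428
v 2.927 0.268 -4.323
v 1.616 0.536 -3.964
v 1.91 0.92 -3.859
v 2.203 0.554 -4.507
v 2.368 1.048 -3.724
v 2.997 0.644 -4.011
v 2.661 0.682 -4.372
v 2.273 0.931 -4.195
v 2.453 0.86 -3.274
v 3.081 0.457 -3.561
v 2.883 0.19 -3.195
v 2.494 0.439 -3.018
v 2.815 0.871 -3.61
v 1.599 0.043 -3.999
v 2.227 -0.36 -4.286
v 2.186 0.061 -4.542
v 1.797 0.31 -4.365
v 1.683 -0.144 -3.549
v 2.312 -0.548 -3.836
v 2.407 -0.431 -3.365
v 2.019 -0.182 -3.188
v 1.865 -0.371 -3.95
f 2 1 4
f 2 4 3
f 4 1 5
f 4 5 3
f 5 1 6
f 5 6 3
f 6 1 7
f 6 7 3
f 7 1 8
f 7 8 3
f 8 1 9
f 8 9 3
f 9 1 10
f 9 10 3
f 10 1 11
f 10 11 3
f 11 1 2
f 11 2 3
f 13 15 12
f 16 13 12
f 12 15 14
f 14 16 12
f 13 19 15
f 17 13 16
f 17 19 13
f 15 19 14
f 18 16 14
f 14 19 18
f 18 17 16
f 19 17 18
f 20 57 36
f 57 31 60
f 36 60 25
f 57 60 36
f 20 36 32
f 36 25 37
f 32 37 21
f 36 37 32
f 20 32 41
f 32 21 42
f 41 42 27
f 32 42 41
f 20 41 53
f 41 27 56
f 53 56 30
f 41 56 53
f 20 53 57
f 53 30 61
f 57 61 31
f 53 61 57
f 21 37 48
f 37 25 51
f 48 51 29
f 37 51 48
f 25 60 38
f 60 31 59
f 38 59 24
f 60 59 38
f 31 61 58
f 61 30 54
f 58 54 22
f 61 54 58
f 30 56 55
f 56 27 43
f 55 43 26
f 56 43 55
f 27 42 47
f 42 21 44
f 47 44 28
f 42 44 47
f 23 49 35
f 49 29 50
f 35 50 24
f 49 50 35
f 23 35 33
f 35 24 34
f 33 34 22
f 35 34 33
f 23 33 40
f 33 22 39
f 40 39 26
f 33 39 40
f 23 40 45
f 40 26 46
f 45 46 28
f 40 46 45
f 23 45 49
f 45 28 52
f 49 52 29
f 45 52 49
f 24 50 38
f 50 29 51
f 38 51 25
f 50 51 38
f 22 34 58
f 34 24 59
f 58 59 31
f 34 59 58
f 26 39 55
f 39 22 54
f 55 54 30
f 39 54 55
f 28 46 47
f 46 26 43
f 47 43 27
f 46 43 47
f 29 52 48
f 52 28 44
f 48 44 21
f 52 44 48



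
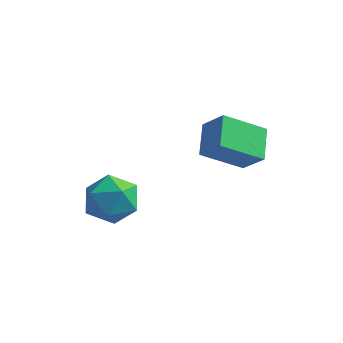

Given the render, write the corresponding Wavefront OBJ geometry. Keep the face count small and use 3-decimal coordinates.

v 3.024 1.908 1.675
v 2.647 3.126 2.323
v 4.313 2.846 0.66
v 3.937 4.064 1.308
v 3.883 1.696 2.572
v 3.507 2.914 3.22
v 5.173 2.634 1.557
v 4.796 3.852 2.205
v 0.053 0.753 0.509
v 0.998 1.076 -0.01
v -0.318 -0.376 -0.87
v 0.627 -0.053 -1.389
v 0.683 -0.664 -0.445
v 0.913 0.034 0.407
v -0.233 0.666 -1.287
v -0.003 1.364 -0.435
v 0.821 1.022 -1.12
v 1.387 0.2 -0.6
v -0.707 0.5 -0.28
v -0.141 -0.322 0.24
f 2 4 1
f 5 2 1
f 1 4 3
f 3 5 1
f 2 8 4
f 6 2 5
f 6 8 2
f 4 8 3
f 7 5 3
f 3 8 7
f 7 6 5
f 8 6 7
f 9 20 14
f 9 14 10
f 9 10 16
f 9 16 19
f 9 19 20
f 10 14 18
f 14 20 13
f 20 19 11
f 19 16 15
f 16 10 17
f 12 18 13
f 12 13 11
f 12 11 15
f 12 15 17
f 12 17 18
f 13 18 14
f 11 13 20
f 15 11 19
f 17 15 16
f 18 17 10



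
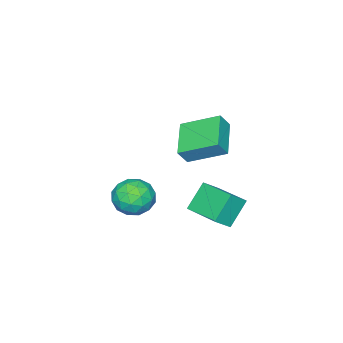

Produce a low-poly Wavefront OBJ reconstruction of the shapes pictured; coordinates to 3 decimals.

v -1.45 -0.331 2.659
v -0.928 -0.521 3.479
v -2.236 1.482 3.58
v -1.714 1.292 4.4
v 0.174 0.768 1.88
v 0.696 0.578 2.7
v -0.612 2.581 2.801
v -0.09 2.391 3.621
v -1.381 0.528 -2.877
v -2.524 0.641 -1.543
v -0.876 2.602 -2.62
v -2.02 2.716 -1.287
v -0.52 0.224 -2.113
v -1.664 0.338 -0.78
v -0.016 2.299 -1.857
v -1.159 2.412 -0.523
v -1.578 -3.117 -3.043
v -0.766 -2.347 -3.502
v -0.194 -3.893 -1.898
v 0.618 -3.123 -2.357
v -0.269 -2.712 -1.646
v -1.125 -2.233 -2.353
v 0.165 -4.007 -3.047
v -0.691 -3.528 -3.754
v 0.311 -2.897 -3.505
v 0.042 -2.097 -2.639
v -1.002 -4.143 -2.761
v -1.271 -3.343 -1.895
v -1.294 -2.664 -3.373
v 0.334 -3.576 -2.027
v -0.188 -3.334 -1.609
v 0.289 -2.882 -1.879
v -1.504 -2.597 -2.697
v -1.027 -2.145 -2.968
v -0.735 -2.359 -1.876
v 0.067 -4.095 -2.432
v 0.544 -3.643 -2.703
v -1.249 -3.358 -3.521
v -0.772 -2.906 -3.791
v -0.225 -3.881 -3.524
v -0.184 -2.535 -3.645
v 0.63 -2.991 -2.972
v 0.364 -3.51 -3.377
v -0.139 -3.229 -3.793
v -0.341 -2.065 -3.136
v 0.472 -2.521 -2.463
v -0.049 -2.279 -2.044
v -0.552 -1.998 -2.46
v 0.292 -2.388 -3.137
v -1.432 -3.719 -2.937
v -0.619 -4.175 -2.264
v -0.408 -4.242 -2.94
v -0.911 -3.961 -3.356
v -1.59 -3.249 -2.428
v -0.776 -3.705 -1.755
v -0.821 -3.011 -1.607
v -1.324 -2.73 -2.023
v -1.252 -3.852 -2.263
f 2 4 1
f 5 2 1
f 1 4 3
f 3 5 1
f 2 8 4
f 6 2 5
f 6 8 2
f 4 8 3
f 7 5 3
f 3 8 7
f 7 6 5
f 8 6 7
f 10 12 9
f 13 10 9
f 9 12 11
f 11 13 9
f 10 16 12
f 14 10 13
f 14 16 10
f 12 16 11
f 15 13 11
f 11 16 15
f 15 14 13
f 16 14 15
f 17 54 33
f 54 28 57
f 33 57 22
f 54 57 33
f 17 33 29
f 33 22 34
f 29 34 18
f 33 34 29
f 17 29 38
f 29 18 39
f 38 39 24
f 29 39 38
f 17 38 50
f 38 24 53
f 50 53 27
f 38 53 50
f 17 50 54
f 50 27 58
f 54 58 28
f 50 58 54
f 18 34 45
f 34 22 48
f 45 48 26
f 34 48 45
f 22 57 35
f 57 28 56
f 35 56 21
f 57 56 35
f 28 58 55
f 58 27 51
f 55 51 19
f 58 51 55
f 27 53 52
f 53 24 40
f 52 40 23
f 53 40 52
f 24 39 44
f 39 18 41
f 44 41 25
f 39 41 44
f 20 46 32
f 46 26 47
f 32 47 21
f 46 47 32
f 20 32 30
f 32 21 31
f 30 31 19
f 32 31 30
f 20 30 37
f 30 19 36
f 37 36 23
f 30 36 37
f 20 37 42
f 37 23 43
f 42 43 25
f 37 43 42
f 20 42 46
f 42 25 49
f 46 49 26
f 42 49 46
f 21 47 35
f 47 26 48
f 35 48 22
f 47 48 35
f 19 31 55
f 31 21 56
f 55 56 28
f 31 56 55
f 23 36 52
f 36 19 51
f 52 51 27
f 36 51 52
f 25 43 44
f 43 23 40
f 44 40 24
f 43 40 44
f 26 49 45
f 49 25 41
f 45 41 18
f 49 41 45



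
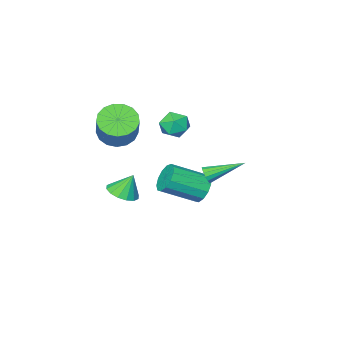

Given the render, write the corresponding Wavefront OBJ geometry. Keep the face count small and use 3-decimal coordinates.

v 0.208 -0.72 4.215
v 0.559 -0.261 3.604
v 0.801 -1.839 3.716
v 1.152 -1.38 3.105
v 1.406 -1.285 3.901
v 1.04 -0.593 4.209
v 0.32 -1.507 3.111
v -0.046 -0.815 3.419
v 0.629 -0.748 2.921
v 1.3 -0.61 3.409
v 0.06 -1.49 3.911
v 0.731 -1.352 4.399
v 0.479 1.129 1.208
v 0.764 1.326 1.568
v -1.079 2.051 1.932
v 0.774 1.497 1.374
v 0.705 1.569 1.135
v 0.576 1.523 0.915
v 0.421 1.372 0.774
v 0.281 1.155 0.749
v 0.194 0.932 0.847
v 0.184 0.761 1.041
v 0.252 0.689 1.28
v 0.382 0.735 1.5
v 0.537 0.886 1.641
v 0.677 1.103 1.666
v -2.412 -2.966 -2.78
v -1.867 -2.554 -3.35
v -0.202 -3.403 -2.371
v -0.748 -3.814 -1.8
v -1.933 -2.239 -2.966
v -0.268 -3.088 -1.986
v -2.151 -2.155 -2.522
v -0.486 -3.004 -1.543
v -2.452 -2.328 -2.16
v -0.787 -3.177 -1.181
v -2.74 -2.703 -1.995
v -1.075 -3.552 -1.015
v -2.925 -3.162 -2.079
v -1.26 -4.011 -1.099
v -2.947 -3.558 -2.386
v -1.282 -4.407 -1.406
v -2.799 -3.767 -2.817
v -1.134 -4.615 -1.837
v -2.528 -3.72 -3.237
v -0.863 -4.569 -2.257
v -2.221 -3.435 -3.512
v -0.556 -4.283 -2.532
v -1.975 -3 -3.554
v -0.31 -3.849 -2.574
v 1.846 -3.718 -1.853
v 2.59 -3.997 -1.498
v 1.394 -3.442 -0.687
v 2.656 -3.558 -1.576
v 2.504 -3.162 -1.728
v 2.177 -2.915 -1.914
v 1.76 -2.883 -2.083
v 1.367 -3.075 -2.19
v 1.103 -3.438 -2.207
v 1.037 -3.877 -2.129
v 1.188 -4.273 -1.977
v 1.516 -4.52 -1.792
v 1.932 -4.552 -1.622
v 2.325 -4.36 -1.515
v 1.753 -4.244 2.164
v 2.695 -4.379 1.797
v 3.469 -3.152 3.329
v 2.527 -3.016 3.696
v 2.534 -3.983 1.561
v 3.307 -2.756 3.093
v 2.194 -3.647 1.464
v 2.967 -2.42 2.996
v 1.753 -3.448 1.526
v 2.526 -2.22 3.058
v 1.312 -3.43 1.735
v 2.085 -2.203 3.267
v 0.972 -3.599 2.042
v 1.745 -2.372 3.574
v 0.811 -3.916 2.377
v 1.585 -2.689 3.909
v 0.866 -4.308 2.663
v 1.64 -3.08 4.195
v 1.124 -4.685 2.835
v 1.898 -3.458 4.367
v 1.527 -4.961 2.853
v 2.3 -3.734 4.385
v 1.981 -5.073 2.713
v 2.754 -3.845 4.245
v 2.383 -4.994 2.447
v 3.156 -3.767 3.979
v 2.641 -4.744 2.117
v 3.414 -3.517 3.649
f 1 12 6
f 1 6 2
f 1 2 8
f 1 8 11
f 1 11 12
f 2 6 10
f 6 12 5
f 12 11 3
f 11 8 7
f 8 2 9
f 4 10 5
f 4 5 3
f 4 3 7
f 4 7 9
f 4 9 10
f 5 10 6
f 3 5 12
f 7 3 11
f 9 7 8
f 10 9 2
f 14 13 16
f 14 16 15
f 16 13 17
f 16 17 15
f 17 13 18
f 17 18 15
f 18 13 19
f 18 19 15
f 19 13 20
f 19 20 15
f 20 13 21
f 20 21 15
f 21 13 22
f 21 22 15
f 22 13 23
f 22 23 15
f 23 13 24
f 23 24 15
f 24 13 25
f 24 25 15
f 25 13 26
f 25 26 15
f 26 13 14
f 26 14 15
f 28 27 31
f 28 31 29
f 29 31 32
f 29 32 30
f 31 27 33
f 31 33 32
f 32 33 34
f 32 34 30
f 33 27 35
f 33 35 34
f 34 35 36
f 34 36 30
f 35 27 37
f 35 37 36
f 36 37 38
f 36 38 30
f 37 27 39
f 37 39 38
f 38 39 40
f 38 40 30
f 39 27 41
f 39 41 40
f 40 41 42
f 40 42 30
f 41 27 43
f 41 43 42
f 42 43 44
f 42 44 30
f 43 27 45
f 43 45 44
f 44 45 46
f 44 46 30
f 45 27 47
f 45 47 46
f 46 47 48
f 46 48 30
f 47 27 49
f 47 49 48
f 48 49 50
f 48 50 30
f 49 27 28
f 49 28 50
f 50 28 29
f 50 29 30
f 52 51 54
f 52 54 53
f 54 51 55
f 54 55 53
f 55 51 56
f 55 56 53
f 56 51 57
f 56 57 53
f 57 51 58
f 57 58 53
f 58 51 59
f 58 59 53
f 59 51 60
f 59 60 53
f 60 51 61
f 60 61 53
f 61 51 62
f 61 62 53
f 62 51 63
f 62 63 53
f 63 51 64
f 63 64 53
f 64 51 52
f 64 52 53
f 66 65 69
f 66 69 67
f 67 69 70
f 67 70 68
f 69 65 71
f 69 71 70
f 70 71 72
f 70 72 68
f 71 65 73
f 71 73 72
f 72 73 74
f 72 74 68
f 73 65 75
f 73 75 74
f 74 75 76
f 74 76 68
f 75 65 77
f 75 77 76
f 76 77 78
f 76 78 68
f 77 65 79
f 77 79 78
f 78 79 80
f 78 80 68
f 79 65 81
f 79 81 80
f 80 81 82
f 80 82 68
f 81 65 83
f 81 83 82
f 82 83 84
f 82 84 68
f 83 65 85
f 83 85 84
f 84 85 86
f 84 86 68
f 85 65 87
f 85 87 86
f 86 87 88
f 86 88 68
f 87 65 89
f 87 89 88
f 88 89 90
f 88 90 68
f 89 65 91
f 89 91 90
f 90 91 92
f 90 92 68
f 91 65 66
f 91 66 92
f 92 66 67
f 92 67 68



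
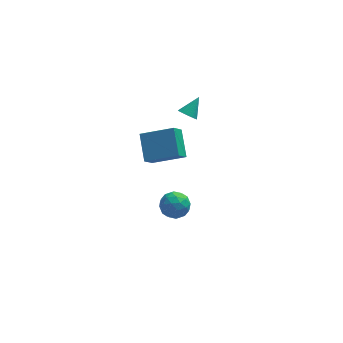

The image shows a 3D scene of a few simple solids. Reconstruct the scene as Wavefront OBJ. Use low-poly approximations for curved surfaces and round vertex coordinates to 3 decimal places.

v -2.173 3.514 -0.052
v -1.729 3.534 -0.44
v -1.467 4.206 0.792
v -1.847 3.723 -0.497
v -2.015 3.881 -0.486
v -2.206 3.983 -0.409
v -2.393 4.013 -0.277
v -2.546 3.967 -0.112
v -2.642 3.853 0.063
v -2.667 3.687 0.22
v -2.617 3.494 0.336
v -2.499 3.305 0.393
v -2.332 3.147 0.382
v -2.14 3.045 0.305
v -1.954 3.015 0.174
v -1.801 3.061 0.008
v -1.704 3.175 -0.167
v -1.679 3.342 -0.324
v -4.569 3.052 -3.539
v -4.687 4.51 -2.491
v -4.075 3.729 -4.426
v -4.194 5.188 -3.377
v -2.726 2.672 -2.803
v -2.845 4.131 -1.754
v -2.233 3.35 -3.689
v -2.351 4.808 -2.641
v -3.39 -2.093 -1.233
v -2.909 -2.588 -1.75
v -4.131 -3.212 -0.85
v -3.65 -3.707 -1.367
v -3.304 -3.36 -0.657
v -2.846 -2.669 -0.894
v -4.194 -3.131 -1.706
v -3.736 -2.44 -1.943
v -3.406 -3.23 -2.042
v -2.856 -3.372 -1.393
v -4.184 -2.428 -1.207
v -3.634 -2.57 -0.558
v -3.085 -2.243 -1.525
v -3.955 -3.557 -1.075
v -3.752 -3.354 -0.658
v -3.469 -3.645 -0.961
v -3.048 -2.29 -1.022
v -2.765 -2.581 -1.325
v -2.997 -3.035 -0.683
v -4.275 -3.219 -1.275
v -3.992 -3.51 -1.578
v -3.571 -2.155 -1.639
v -3.288 -2.446 -1.942
v -4.043 -2.765 -1.917
v -3.094 -2.911 -2
v -3.529 -3.568 -1.775
v -3.849 -3.23 -1.975
v -3.58 -2.823 -2.114
v -2.771 -2.994 -1.619
v -3.206 -3.652 -1.394
v -3.003 -3.448 -0.977
v -2.734 -3.042 -1.116
v -3.062 -3.371 -1.791
v -3.834 -2.148 -1.206
v -4.269 -2.806 -0.981
v -4.306 -2.758 -1.484
v -4.037 -2.352 -1.623
v -3.511 -2.232 -0.825
v -3.946 -2.889 -0.6
v -3.46 -2.977 -0.486
v -3.191 -2.57 -0.625
v -3.978 -2.429 -0.809
f 2 1 4
f 2 4 3
f 4 1 5
f 4 5 3
f 5 1 6
f 5 6 3
f 6 1 7
f 6 7 3
f 7 1 8
f 7 8 3
f 8 1 9
f 8 9 3
f 9 1 10
f 9 10 3
f 10 1 11
f 10 11 3
f 11 1 12
f 11 12 3
f 12 1 13
f 12 13 3
f 13 1 14
f 13 14 3
f 14 1 15
f 14 15 3
f 15 1 16
f 15 16 3
f 16 1 17
f 16 17 3
f 17 1 18
f 17 18 3
f 18 1 2
f 18 2 3
f 20 22 19
f 23 20 19
f 19 22 21
f 21 23 19
f 20 26 22
f 24 20 23
f 24 26 20
f 22 26 21
f 25 23 21
f 21 26 25
f 25 24 23
f 26 24 25
f 27 64 43
f 64 38 67
f 43 67 32
f 64 67 43
f 27 43 39
f 43 32 44
f 39 44 28
f 43 44 39
f 27 39 48
f 39 28 49
f 48 49 34
f 39 49 48
f 27 48 60
f 48 34 63
f 60 63 37
f 48 63 60
f 27 60 64
f 60 37 68
f 64 68 38
f 60 68 64
f 28 44 55
f 44 32 58
f 55 58 36
f 44 58 55
f 32 67 45
f 67 38 66
f 45 66 31
f 67 66 45
f 38 68 65
f 68 37 61
f 65 61 29
f 68 61 65
f 37 63 62
f 63 34 50
f 62 50 33
f 63 50 62
f 34 49 54
f 49 28 51
f 54 51 35
f 49 51 54
f 30 56 42
f 56 36 57
f 42 57 31
f 56 57 42
f 30 42 40
f 42 31 41
f 40 41 29
f 42 41 40
f 30 40 47
f 40 29 46
f 47 46 33
f 40 46 47
f 30 47 52
f 47 33 53
f 52 53 35
f 47 53 52
f 30 52 56
f 52 35 59
f 56 59 36
f 52 59 56
f 31 57 45
f 57 36 58
f 45 58 32
f 57 58 45
f 29 41 65
f 41 31 66
f 65 66 38
f 41 66 65
f 33 46 62
f 46 29 61
f 62 61 37
f 46 61 62
f 35 53 54
f 53 33 50
f 54 50 34
f 53 50 54
f 36 59 55
f 59 35 51
f 55 51 28
f 59 51 55



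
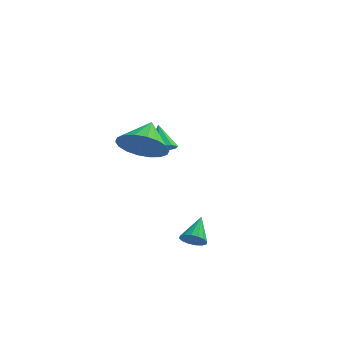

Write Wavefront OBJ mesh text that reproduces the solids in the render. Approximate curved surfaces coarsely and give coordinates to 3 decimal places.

v -1.79 1.682 -1.904
v -1.158 1.803 -1.757
v -2.17 2.418 -0.876
v -1.352 2.146 -2.073
v -1.802 2.217 -2.291
v -2.245 1.975 -2.282
v -2.422 1.562 -2.051
v -2.228 1.219 -1.735
v -1.778 1.148 -1.517
v -1.334 1.39 -1.526
v -1.213 -3.692 0.733
v -0.301 -3.401 0.234
v -1.127 -2.568 1.547
v -0.641 -3.185 -0.029
v -1.094 -3.069 -0.141
v -1.57 -3.076 -0.079
v -1.976 -3.206 0.143
v -2.231 -3.432 0.483
v -2.284 -3.709 0.871
v -2.125 -3.983 1.233
v -1.786 -4.199 1.496
v -1.333 -4.315 1.607
v -0.856 -4.307 1.546
v -0.45 -4.178 1.323
v -0.196 -3.952 0.984
v -0.142 -3.675 0.595
v 0.738 -3.387 -4.376
v 1.222 -3.59 -4.153
v 0.822 -2.333 -3.604
v 1.307 -3.427 -4.384
v 1.239 -3.254 -4.613
v 1.037 -3.116 -4.779
v 0.755 -3.052 -4.837
v 0.469 -3.077 -4.771
v 0.254 -3.185 -4.6
v 0.169 -3.348 -4.369
v 0.237 -3.521 -4.139
v 0.439 -3.658 -3.974
v 0.721 -3.723 -3.916
v 1.007 -3.698 -3.981
f 2 1 4
f 2 4 3
f 4 1 5
f 4 5 3
f 5 1 6
f 5 6 3
f 6 1 7
f 6 7 3
f 7 1 8
f 7 8 3
f 8 1 9
f 8 9 3
f 9 1 10
f 9 10 3
f 10 1 2
f 10 2 3
f 12 11 14
f 12 14 13
f 14 11 15
f 14 15 13
f 15 11 16
f 15 16 13
f 16 11 17
f 16 17 13
f 17 11 18
f 17 18 13
f 18 11 19
f 18 19 13
f 19 11 20
f 19 20 13
f 20 11 21
f 20 21 13
f 21 11 22
f 21 22 13
f 22 11 23
f 22 23 13
f 23 11 24
f 23 24 13
f 24 11 25
f 24 25 13
f 25 11 26
f 25 26 13
f 26 11 12
f 26 12 13
f 28 27 30
f 28 30 29
f 30 27 31
f 30 31 29
f 31 27 32
f 31 32 29
f 32 27 33
f 32 33 29
f 33 27 34
f 33 34 29
f 34 27 35
f 34 35 29
f 35 27 36
f 35 36 29
f 36 27 37
f 36 37 29
f 37 27 38
f 37 38 29
f 38 27 39
f 38 39 29
f 39 27 40
f 39 40 29
f 40 27 28
f 40 28 29



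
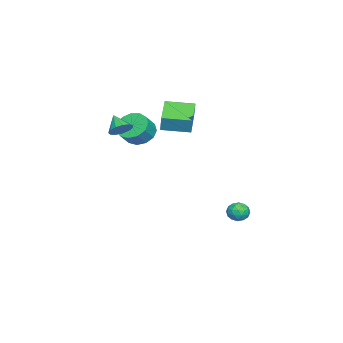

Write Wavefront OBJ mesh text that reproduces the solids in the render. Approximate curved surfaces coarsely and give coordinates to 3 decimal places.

v 0.245 -0.937 3.695
v 0.461 -0.8 4.61
v -0.141 0.588 3.558
v 0.075 0.725 4.472
v 2.045 -0.525 3.208
v 2.261 -0.388 4.122
v 1.659 1 3.07
v 1.875 1.137 3.985
v 3.123 -2.25 3.416
v 3.505 -2.009 3.911
v 2.557 -2.85 4.144
v 3.212 -1.773 3.878
v 2.891 -1.689 3.698
v 2.644 -1.782 3.428
v 2.549 -2.025 3.155
v 2.637 -2.339 2.964
v 2.878 -2.625 2.917
v 3.198 -2.792 3.029
v 3.494 -2.787 3.263
v 3.672 -2.612 3.546
v 3.676 -2.322 3.788
v 0.091 -2.264 2.06
v 0.712 -1.745 1.602
v 1.449 -1.956 2.362
v 0.829 -2.476 2.82
v 0.464 -1.422 1.932
v 1.202 -1.633 2.692
v 0.098 -1.367 2.303
v 0.836 -1.578 3.063
v -0.27 -1.596 2.597
v 0.467 -1.808 3.357
v -0.524 -2.038 2.72
v 0.214 -2.249 3.48
v -0.582 -2.552 2.634
v 0.156 -2.763 3.394
v -0.427 -2.974 2.365
v 0.311 -3.185 3.125
v -0.107 -3.171 2
v 0.631 -3.382 2.76
v 0.276 -3.08 1.654
v 1.014 -3.291 2.414
v 0.6 -2.73 1.437
v 1.338 -2.942 2.197
v 0.763 -2.233 1.417
v 1.5 -2.444 2.177
v -0.981 3.345 -3.135
v -0.32 3.303 -3.111
v -1.02 2.417 -3.669
v -0.359 2.375 -3.645
v -0.716 2.307 -3.091
v -0.691 2.881 -2.761
v -0.649 2.839 -4.019
v -0.624 3.413 -3.689
v -0.115 2.99 -3.658
v -0.156 2.662 -3.084
v -1.184 3.058 -3.696
v -1.225 2.73 -3.122
v -0.647 3.406 -3.076
v -0.693 2.314 -3.704
v -0.903 2.275 -3.378
v -0.514 2.25 -3.364
v -0.865 3.158 -2.87
v -0.477 3.133 -2.856
v -0.709 2.548 -2.844
v -0.863 2.587 -3.924
v -0.475 2.562 -3.91
v -0.826 3.47 -3.416
v -0.437 3.445 -3.402
v -0.631 3.172 -3.936
v -0.138 3.197 -3.383
v -0.161 2.652 -3.697
v -0.331 2.924 -3.917
v -0.317 3.261 -3.723
v -0.162 3.004 -3.046
v -0.185 2.459 -3.36
v -0.395 2.419 -3.034
v -0.381 2.756 -2.84
v -0.042 2.82 -3.367
v -1.155 3.261 -3.42
v -1.178 2.716 -3.734
v -0.959 2.964 -3.94
v -0.945 3.301 -3.746
v -1.179 3.068 -3.083
v -1.202 2.523 -3.397
v -1.023 2.459 -3.057
v -1.009 2.796 -2.863
v -1.298 2.9 -3.413
f 2 4 1
f 5 2 1
f 1 4 3
f 3 5 1
f 2 8 4
f 6 2 5
f 6 8 2
f 4 8 3
f 7 5 3
f 3 8 7
f 7 6 5
f 8 6 7
f 10 9 12
f 10 12 11
f 12 9 13
f 12 13 11
f 13 9 14
f 13 14 11
f 14 9 15
f 14 15 11
f 15 9 16
f 15 16 11
f 16 9 17
f 16 17 11
f 17 9 18
f 17 18 11
f 18 9 19
f 18 19 11
f 19 9 20
f 19 20 11
f 20 9 21
f 20 21 11
f 21 9 10
f 21 10 11
f 23 22 26
f 23 26 24
f 24 26 27
f 24 27 25
f 26 22 28
f 26 28 27
f 27 28 29
f 27 29 25
f 28 22 30
f 28 30 29
f 29 30 31
f 29 31 25
f 30 22 32
f 30 32 31
f 31 32 33
f 31 33 25
f 32 22 34
f 32 34 33
f 33 34 35
f 33 35 25
f 34 22 36
f 34 36 35
f 35 36 37
f 35 37 25
f 36 22 38
f 36 38 37
f 37 38 39
f 37 39 25
f 38 22 40
f 38 40 39
f 39 40 41
f 39 41 25
f 40 22 42
f 40 42 41
f 41 42 43
f 41 43 25
f 42 22 44
f 42 44 43
f 43 44 45
f 43 45 25
f 44 22 23
f 44 23 45
f 45 23 24
f 45 24 25
f 46 83 62
f 83 57 86
f 62 86 51
f 83 86 62
f 46 62 58
f 62 51 63
f 58 63 47
f 62 63 58
f 46 58 67
f 58 47 68
f 67 68 53
f 58 68 67
f 46 67 79
f 67 53 82
f 79 82 56
f 67 82 79
f 46 79 83
f 79 56 87
f 83 87 57
f 79 87 83
f 47 63 74
f 63 51 77
f 74 77 55
f 63 77 74
f 51 86 64
f 86 57 85
f 64 85 50
f 86 85 64
f 57 87 84
f 87 56 80
f 84 80 48
f 87 80 84
f 56 82 81
f 82 53 69
f 81 69 52
f 82 69 81
f 53 68 73
f 68 47 70
f 73 70 54
f 68 70 73
f 49 75 61
f 75 55 76
f 61 76 50
f 75 76 61
f 49 61 59
f 61 50 60
f 59 60 48
f 61 60 59
f 49 59 66
f 59 48 65
f 66 65 52
f 59 65 66
f 49 66 71
f 66 52 72
f 71 72 54
f 66 72 71
f 49 71 75
f 71 54 78
f 75 78 55
f 71 78 75
f 50 76 64
f 76 55 77
f 64 77 51
f 76 77 64
f 48 60 84
f 60 50 85
f 84 85 57
f 60 85 84
f 52 65 81
f 65 48 80
f 81 80 56
f 65 80 81
f 54 72 73
f 72 52 69
f 73 69 53
f 72 69 73
f 55 78 74
f 78 54 70
f 74 70 47
f 78 70 74



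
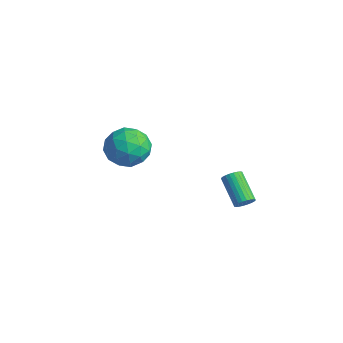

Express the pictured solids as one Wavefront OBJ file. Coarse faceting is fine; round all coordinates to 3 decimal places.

v 3.606 3.034 -3.163
v 3.922 3.134 -2.749
v 2.55 3.305 -1.743
v 2.234 3.206 -2.157
v 3.891 3.325 -2.823
v 2.519 3.496 -1.818
v 3.817 3.471 -2.949
v 2.445 3.642 -1.943
v 3.711 3.551 -3.108
v 2.339 3.722 -2.102
v 3.589 3.552 -3.275
v 2.217 3.723 -2.269
v 3.469 3.475 -3.424
v 2.097 3.646 -2.419
v 3.371 3.33 -3.534
v 1.998 3.501 -2.529
v 3.308 3.14 -3.588
v 1.936 3.312 -2.582
v 3.29 2.935 -3.577
v 1.918 3.106 -2.571
v 3.321 2.744 -3.502
v 1.949 2.915 -2.497
v 3.395 2.598 -3.377
v 2.023 2.769 -2.371
v 3.501 2.518 -3.218
v 2.129 2.689 -2.212
v 3.623 2.517 -3.051
v 2.251 2.688 -2.045
v 3.743 2.594 -2.901
v 2.371 2.765 -1.896
v 3.842 2.739 -2.791
v 2.469 2.91 -1.786
v 3.904 2.928 -2.738
v 2.532 3.1 -1.732
v -2.207 0.983 -3.16
v -1.591 0.566 -2.181
v -3.929 0.554 -2.259
v -3.313 0.137 -1.28
v -3.311 1.339 -1.542
v -2.246 1.604 -2.099
v -3.274 -0.484 -2.341
v -2.209 -0.219 -2.898
v -2.25 -0.341 -1.675
v -2.273 0.786 -1.181
v -3.247 0.334 -3.259
v -3.27 1.461 -2.765
v -1.748 0.813 -2.749
v -3.772 0.307 -1.691
v -3.771 1.014 -1.845
v -3.409 0.769 -1.269
v -2.133 1.423 -2.701
v -1.771 1.177 -2.126
v -2.782 1.631 -1.75
v -3.749 -0.057 -2.314
v -3.387 -0.303 -1.739
v -2.111 0.351 -3.171
v -1.749 0.106 -2.595
v -2.738 -0.511 -2.69
v -1.773 0.034 -1.876
v -2.785 -0.218 -1.347
v -2.762 -0.583 -1.971
v -2.137 -0.427 -2.298
v -1.786 0.696 -1.586
v -2.799 0.444 -1.056
v -2.797 1.15 -1.21
v -2.171 1.306 -1.538
v -2.174 0.163 -1.288
v -2.721 0.676 -3.384
v -3.734 0.424 -2.854
v -3.349 -0.186 -2.902
v -2.723 -0.03 -3.23
v -2.735 1.338 -3.093
v -3.747 1.086 -2.564
v -3.383 1.547 -2.142
v -2.758 1.703 -2.469
v -3.346 0.957 -3.152
f 2 1 5
f 2 5 3
f 3 5 6
f 3 6 4
f 5 1 7
f 5 7 6
f 6 7 8
f 6 8 4
f 7 1 9
f 7 9 8
f 8 9 10
f 8 10 4
f 9 1 11
f 9 11 10
f 10 11 12
f 10 12 4
f 11 1 13
f 11 13 12
f 12 13 14
f 12 14 4
f 13 1 15
f 13 15 14
f 14 15 16
f 14 16 4
f 15 1 17
f 15 17 16
f 16 17 18
f 16 18 4
f 17 1 19
f 17 19 18
f 18 19 20
f 18 20 4
f 19 1 21
f 19 21 20
f 20 21 22
f 20 22 4
f 21 1 23
f 21 23 22
f 22 23 24
f 22 24 4
f 23 1 25
f 23 25 24
f 24 25 26
f 24 26 4
f 25 1 27
f 25 27 26
f 26 27 28
f 26 28 4
f 27 1 29
f 27 29 28
f 28 29 30
f 28 30 4
f 29 1 31
f 29 31 30
f 30 31 32
f 30 32 4
f 31 1 33
f 31 33 32
f 32 33 34
f 32 34 4
f 33 1 2
f 33 2 34
f 34 2 3
f 34 3 4
f 35 72 51
f 72 46 75
f 51 75 40
f 72 75 51
f 35 51 47
f 51 40 52
f 47 52 36
f 51 52 47
f 35 47 56
f 47 36 57
f 56 57 42
f 47 57 56
f 35 56 68
f 56 42 71
f 68 71 45
f 56 71 68
f 35 68 72
f 68 45 76
f 72 76 46
f 68 76 72
f 36 52 63
f 52 40 66
f 63 66 44
f 52 66 63
f 40 75 53
f 75 46 74
f 53 74 39
f 75 74 53
f 46 76 73
f 76 45 69
f 73 69 37
f 76 69 73
f 45 71 70
f 71 42 58
f 70 58 41
f 71 58 70
f 42 57 62
f 57 36 59
f 62 59 43
f 57 59 62
f 38 64 50
f 64 44 65
f 50 65 39
f 64 65 50
f 38 50 48
f 50 39 49
f 48 49 37
f 50 49 48
f 38 48 55
f 48 37 54
f 55 54 41
f 48 54 55
f 38 55 60
f 55 41 61
f 60 61 43
f 55 61 60
f 38 60 64
f 60 43 67
f 64 67 44
f 60 67 64
f 39 65 53
f 65 44 66
f 53 66 40
f 65 66 53
f 37 49 73
f 49 39 74
f 73 74 46
f 49 74 73
f 41 54 70
f 54 37 69
f 70 69 45
f 54 69 70
f 43 61 62
f 61 41 58
f 62 58 42
f 61 58 62
f 44 67 63
f 67 43 59
f 63 59 36
f 67 59 63



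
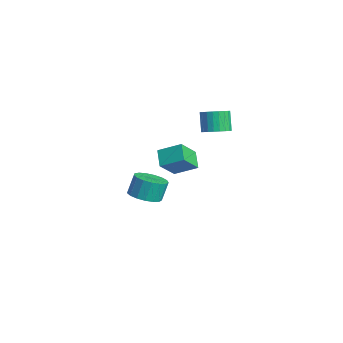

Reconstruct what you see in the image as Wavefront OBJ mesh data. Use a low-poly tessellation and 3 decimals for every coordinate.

v -1.305 2.901 0.912
v -0.563 3.142 1.297
v -1.253 3.32 2.514
v -1.995 3.079 2.128
v -0.68 3.44 1.187
v -1.371 3.619 2.403
v -0.893 3.657 1.035
v -1.583 3.836 2.251
v -1.168 3.759 0.864
v -1.858 3.937 2.08
v -1.464 3.729 0.7
v -2.154 3.908 1.916
v -1.736 3.574 0.569
v -2.426 3.753 1.785
v -1.942 3.316 0.489
v -2.632 3.495 1.706
v -2.051 2.995 0.475
v -2.741 3.174 1.691
v -2.047 2.66 0.526
v -2.737 2.838 1.743
v -1.929 2.361 0.637
v -2.62 2.54 1.853
v -1.717 2.144 0.789
v -2.407 2.323 2.005
v -1.442 2.043 0.96
v -2.132 2.221 2.176
v -1.146 2.072 1.124
v -1.836 2.251 2.34
v -0.874 2.227 1.255
v -1.564 2.406 2.471
v -0.668 2.485 1.334
v -1.358 2.664 2.551
v -0.559 2.806 1.349
v -1.249 2.985 2.565
v 4.002 -3.368 0.174
v 4.625 -4.01 0.522
v 4.442 -3.554 1.693
v 3.818 -2.912 1.346
v 4.887 -3.646 0.421
v 4.704 -3.19 1.592
v 4.946 -3.218 0.264
v 4.762 -2.762 1.435
v 4.788 -2.825 0.086
v 4.605 -2.369 1.257
v 4.451 -2.556 -0.071
v 4.267 -2.1 1.1
v 4.01 -2.473 -0.172
v 3.827 -2.017 0.999
v 3.568 -2.595 -0.194
v 3.385 -2.139 0.977
v 3.225 -2.894 -0.131
v 3.041 -2.438 1.04
v 3.06 -3.302 0.001
v 2.876 -2.846 1.173
v 3.11 -3.725 0.174
v 2.927 -3.269 1.345
v 3.365 -4.066 0.346
v 3.182 -3.61 1.518
v 3.766 -4.247 0.479
v 3.583 -3.791 1.651
v 4.221 -4.227 0.543
v 4.038 -3.771 1.714
v -3.321 1.127 -3.401
v -2.725 0.01 -2.15
v -4.333 1.365 -2.707
v -3.737 0.248 -1.456
v -2.563 2.312 -2.704
v -1.967 1.195 -1.453
v -3.575 2.55 -2.01
v -2.979 1.433 -0.759
f 2 1 5
f 2 5 3
f 3 5 6
f 3 6 4
f 5 1 7
f 5 7 6
f 6 7 8
f 6 8 4
f 7 1 9
f 7 9 8
f 8 9 10
f 8 10 4
f 9 1 11
f 9 11 10
f 10 11 12
f 10 12 4
f 11 1 13
f 11 13 12
f 12 13 14
f 12 14 4
f 13 1 15
f 13 15 14
f 14 15 16
f 14 16 4
f 15 1 17
f 15 17 16
f 16 17 18
f 16 18 4
f 17 1 19
f 17 19 18
f 18 19 20
f 18 20 4
f 19 1 21
f 19 21 20
f 20 21 22
f 20 22 4
f 21 1 23
f 21 23 22
f 22 23 24
f 22 24 4
f 23 1 25
f 23 25 24
f 24 25 26
f 24 26 4
f 25 1 27
f 25 27 26
f 26 27 28
f 26 28 4
f 27 1 29
f 27 29 28
f 28 29 30
f 28 30 4
f 29 1 31
f 29 31 30
f 30 31 32
f 30 32 4
f 31 1 33
f 31 33 32
f 32 33 34
f 32 34 4
f 33 1 2
f 33 2 34
f 34 2 3
f 34 3 4
f 36 35 39
f 36 39 37
f 37 39 40
f 37 40 38
f 39 35 41
f 39 41 40
f 40 41 42
f 40 42 38
f 41 35 43
f 41 43 42
f 42 43 44
f 42 44 38
f 43 35 45
f 43 45 44
f 44 45 46
f 44 46 38
f 45 35 47
f 45 47 46
f 46 47 48
f 46 48 38
f 47 35 49
f 47 49 48
f 48 49 50
f 48 50 38
f 49 35 51
f 49 51 50
f 50 51 52
f 50 52 38
f 51 35 53
f 51 53 52
f 52 53 54
f 52 54 38
f 53 35 55
f 53 55 54
f 54 55 56
f 54 56 38
f 55 35 57
f 55 57 56
f 56 57 58
f 56 58 38
f 57 35 59
f 57 59 58
f 58 59 60
f 58 60 38
f 59 35 61
f 59 61 60
f 60 61 62
f 60 62 38
f 61 35 36
f 61 36 62
f 62 36 37
f 62 37 38
f 64 66 63
f 67 64 63
f 63 66 65
f 65 67 63
f 64 70 66
f 68 64 67
f 68 70 64
f 66 70 65
f 69 67 65
f 65 70 69
f 69 68 67
f 70 68 69



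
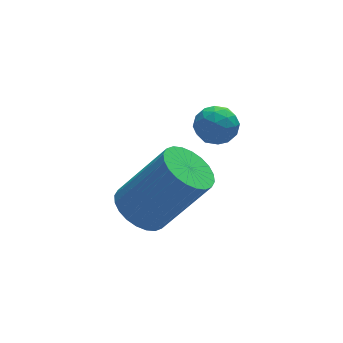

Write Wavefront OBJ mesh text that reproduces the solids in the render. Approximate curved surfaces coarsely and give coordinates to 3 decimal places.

v -0.101 1.915 -4.558
v 0.582 1.893 -5.046
v 1.824 1.484 -3.29
v 1.141 1.505 -2.802
v 0.572 2.211 -4.965
v 1.814 1.802 -3.208
v 0.459 2.483 -4.822
v 1.701 2.074 -3.065
v 0.26 2.669 -4.638
v 1.502 2.259 -2.882
v 0.007 2.74 -4.443
v 1.249 2.33 -2.686
v -0.263 2.685 -4.265
v 0.979 2.276 -2.508
v -0.508 2.513 -4.131
v 0.734 2.104 -2.375
v -0.691 2.25 -4.063
v 0.551 1.841 -2.306
v -0.784 1.936 -4.07
v 0.458 1.527 -2.314
v -0.774 1.618 -4.152
v 0.468 1.209 -2.395
v -0.661 1.346 -4.295
v 0.581 0.937 -2.538
v -0.462 1.161 -4.478
v 0.78 0.751 -2.722
v -0.209 1.09 -4.674
v 1.033 0.68 -2.917
v 0.061 1.144 -4.852
v 1.303 0.735 -3.095
v 0.306 1.316 -4.985
v 1.548 0.907 -3.229
v 0.489 1.579 -5.054
v 1.731 1.17 -3.297
v 1.751 2.008 -0.921
v 2.335 1.929 -1.175
v 1.445 1.111 -1.345
v 2.029 1.032 -1.599
v 1.947 0.99 -0.964
v 2.136 1.544 -0.702
v 1.644 1.496 -1.818
v 1.833 2.05 -1.556
v 2.269 1.613 -1.729
v 2.456 1.3 -1.202
v 1.324 1.74 -1.318
v 1.511 1.427 -0.791
v 2.069 2.047 -1.011
v 1.711 0.993 -1.509
v 1.662 0.968 -1.136
v 2.005 0.922 -1.285
v 1.953 1.821 -0.733
v 2.296 1.774 -0.882
v 2.068 1.222 -0.758
v 1.484 1.266 -1.638
v 1.827 1.219 -1.787
v 1.775 2.118 -1.235
v 2.118 2.072 -1.384
v 1.712 1.818 -1.762
v 2.374 1.815 -1.486
v 2.194 1.288 -1.735
v 1.968 1.561 -1.864
v 2.079 1.886 -1.71
v 2.484 1.631 -1.176
v 2.304 1.104 -1.425
v 2.256 1.079 -1.052
v 2.367 1.405 -0.898
v 2.445 1.445 -1.501
v 1.476 1.936 -1.095
v 1.296 1.409 -1.344
v 1.413 1.635 -1.622
v 1.524 1.961 -1.468
v 1.586 1.752 -0.785
v 1.406 1.225 -1.034
v 1.701 1.154 -0.81
v 1.812 1.479 -0.656
v 1.335 1.595 -1.019
f 2 1 5
f 2 5 3
f 3 5 6
f 3 6 4
f 5 1 7
f 5 7 6
f 6 7 8
f 6 8 4
f 7 1 9
f 7 9 8
f 8 9 10
f 8 10 4
f 9 1 11
f 9 11 10
f 10 11 12
f 10 12 4
f 11 1 13
f 11 13 12
f 12 13 14
f 12 14 4
f 13 1 15
f 13 15 14
f 14 15 16
f 14 16 4
f 15 1 17
f 15 17 16
f 16 17 18
f 16 18 4
f 17 1 19
f 17 19 18
f 18 19 20
f 18 20 4
f 19 1 21
f 19 21 20
f 20 21 22
f 20 22 4
f 21 1 23
f 21 23 22
f 22 23 24
f 22 24 4
f 23 1 25
f 23 25 24
f 24 25 26
f 24 26 4
f 25 1 27
f 25 27 26
f 26 27 28
f 26 28 4
f 27 1 29
f 27 29 28
f 28 29 30
f 28 30 4
f 29 1 31
f 29 31 30
f 30 31 32
f 30 32 4
f 31 1 33
f 31 33 32
f 32 33 34
f 32 34 4
f 33 1 2
f 33 2 34
f 34 2 3
f 34 3 4
f 35 72 51
f 72 46 75
f 51 75 40
f 72 75 51
f 35 51 47
f 51 40 52
f 47 52 36
f 51 52 47
f 35 47 56
f 47 36 57
f 56 57 42
f 47 57 56
f 35 56 68
f 56 42 71
f 68 71 45
f 56 71 68
f 35 68 72
f 68 45 76
f 72 76 46
f 68 76 72
f 36 52 63
f 52 40 66
f 63 66 44
f 52 66 63
f 40 75 53
f 75 46 74
f 53 74 39
f 75 74 53
f 46 76 73
f 76 45 69
f 73 69 37
f 76 69 73
f 45 71 70
f 71 42 58
f 70 58 41
f 71 58 70
f 42 57 62
f 57 36 59
f 62 59 43
f 57 59 62
f 38 64 50
f 64 44 65
f 50 65 39
f 64 65 50
f 38 50 48
f 50 39 49
f 48 49 37
f 50 49 48
f 38 48 55
f 48 37 54
f 55 54 41
f 48 54 55
f 38 55 60
f 55 41 61
f 60 61 43
f 55 61 60
f 38 60 64
f 60 43 67
f 64 67 44
f 60 67 64
f 39 65 53
f 65 44 66
f 53 66 40
f 65 66 53
f 37 49 73
f 49 39 74
f 73 74 46
f 49 74 73
f 41 54 70
f 54 37 69
f 70 69 45
f 54 69 70
f 43 61 62
f 61 41 58
f 62 58 42
f 61 58 62
f 44 67 63
f 67 43 59
f 63 59 36
f 67 59 63

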